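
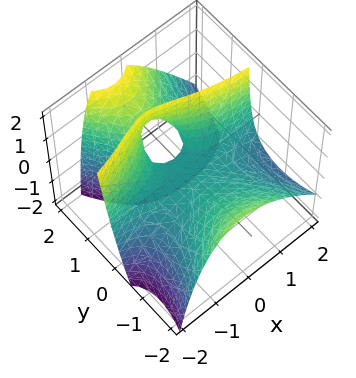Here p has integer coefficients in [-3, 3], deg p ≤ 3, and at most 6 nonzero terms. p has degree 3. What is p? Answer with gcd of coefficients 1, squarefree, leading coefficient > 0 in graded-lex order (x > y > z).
2*x^2*y + x*y*z - y^3 + 3*y*z - 2*z

deg p = 3.
Reading off the gridlines: one y-axis crossing is at y = 0; the visible x-axis segment lies entirely on the surface; it crosses the z-axis at the gridline z = 0.
Assembling these constraints gives the stated polynomial.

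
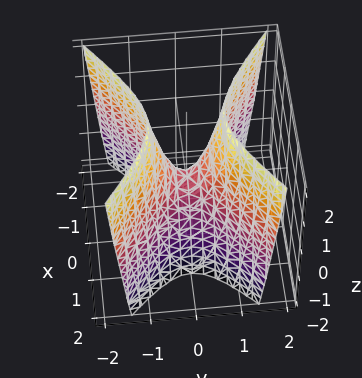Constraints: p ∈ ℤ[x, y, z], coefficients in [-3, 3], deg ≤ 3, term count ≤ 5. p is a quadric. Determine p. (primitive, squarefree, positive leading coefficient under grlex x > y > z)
2*x^2 - 3*y^2 + z

Degree: a saddle surface; a quadric, so deg p = 2.
Symmetries: it's symmetric under x → −x, forcing even powers of x; the y ↦ −y reflection is a symmetry, so y appears only in even powers.
Reading off the gridlines: one x-axis crossing is at x = 0; it meets the z-axis at z = 0 (among the integer gridlines); it meets the y-axis at y = 0 (among the integer gridlines).
Solving for integer coefficients yields p as stated.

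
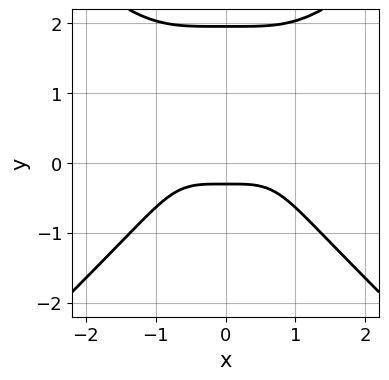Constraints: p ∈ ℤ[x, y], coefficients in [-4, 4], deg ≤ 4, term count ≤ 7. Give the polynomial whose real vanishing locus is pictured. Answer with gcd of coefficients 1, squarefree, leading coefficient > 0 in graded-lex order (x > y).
2*x^4 - 2*y^4 + 3*y^3 + 3*y + 1

First, degree: the shape is more complex than any degree-3 curve, so deg p = 4.
Then, symmetries: the x ↦ −x reflection is a symmetry, so x appears only in even powers.
Then, checking where it meets the axes: it misses every integer gridline on the x-axis.
Finally, putting this together gives p.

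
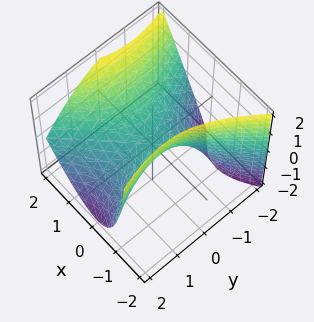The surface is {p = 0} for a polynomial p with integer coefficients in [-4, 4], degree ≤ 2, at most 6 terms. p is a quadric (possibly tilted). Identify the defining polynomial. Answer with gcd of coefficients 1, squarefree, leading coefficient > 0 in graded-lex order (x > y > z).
2*x^2 - x*y - x*z - y^2 - 2*z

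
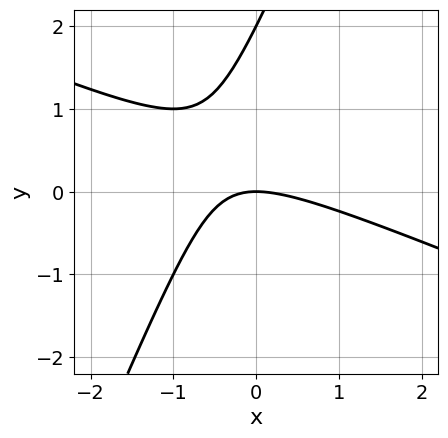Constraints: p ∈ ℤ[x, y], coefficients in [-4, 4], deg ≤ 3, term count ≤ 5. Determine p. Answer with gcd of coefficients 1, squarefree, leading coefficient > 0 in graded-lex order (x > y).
x^2 + 2*x*y - y^2 + 2*y

(a) deg p = 2.
(b) Checking where it meets the axes: one x-axis crossing is at x = 0; among the integer gridlines, it crosses the y-axis at y ∈ {0, 2}.
(c) Assembling these constraints gives the stated polynomial.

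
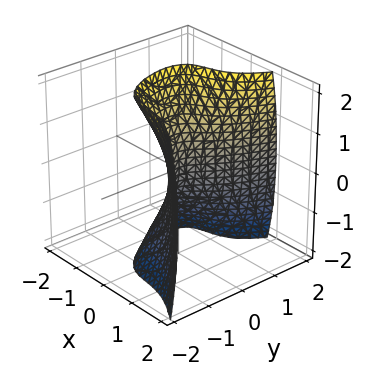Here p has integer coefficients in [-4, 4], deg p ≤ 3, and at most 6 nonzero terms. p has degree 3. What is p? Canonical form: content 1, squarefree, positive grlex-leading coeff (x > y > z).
deg p = 3.
Reading off the gridlines: one z-axis crossing is at z = 0; it meets the x-axis at x = 0 (among the integer gridlines); it meets the y-axis at y = 0 (among the integer gridlines).
Putting this together gives p.

3*x^3 + 3*x^2*y - 3*y^2 + z^2 + 3*x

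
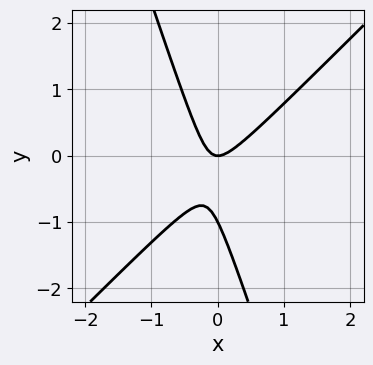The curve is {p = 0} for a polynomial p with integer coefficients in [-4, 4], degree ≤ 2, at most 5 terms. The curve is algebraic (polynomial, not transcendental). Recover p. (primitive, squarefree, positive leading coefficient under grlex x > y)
3*x^2 - 2*x*y - y^2 - y

Degree: no degree-1 curve has this shape, so deg p = 2.
Observable constraints: it meets the x-axis at x = 0 (among the integer gridlines); the y-axis gridline crossings are at y ∈ {-1, 0}.
These observations pin down the coefficients.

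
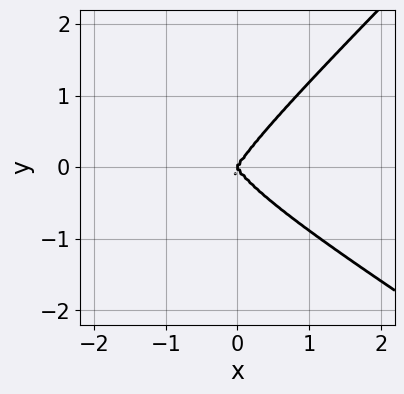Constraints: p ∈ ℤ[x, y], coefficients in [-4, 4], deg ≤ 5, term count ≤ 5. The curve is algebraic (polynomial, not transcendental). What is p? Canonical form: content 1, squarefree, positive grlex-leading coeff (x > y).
x^4 + 2*x*y^3 - 3*y^4 + 3*x^3 - x*y^2

Degree: the shape is more complex than any degree-3 curve, so deg p = 4.
Against the integer gridlines: it meets the y-axis at y = 0 (among the integer gridlines); it crosses the x-axis at the gridline x = 0.
Assembling these constraints gives the stated polynomial.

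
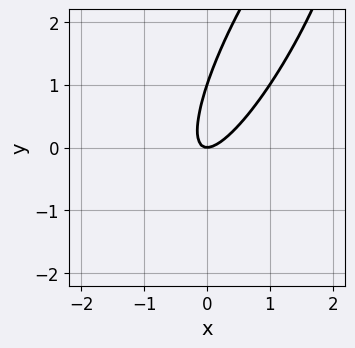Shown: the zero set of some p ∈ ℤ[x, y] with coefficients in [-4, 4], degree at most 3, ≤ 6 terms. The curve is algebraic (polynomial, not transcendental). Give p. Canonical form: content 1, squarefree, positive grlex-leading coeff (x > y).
(a) Degree: the shape is more complex than any degree-1 curve, so deg p = 2.
(b) Observable constraints: among the integer gridlines, it crosses the y-axis at y ∈ {0, 1}; one x-axis crossing is at x = 0.
(c) Putting this together gives p.

3*x^2 - 3*x*y + y^2 - y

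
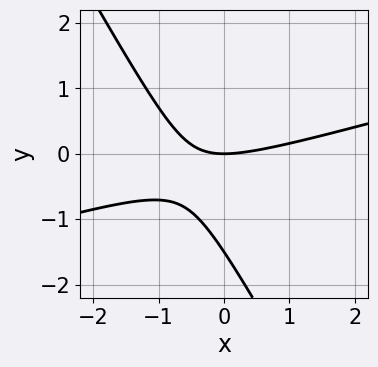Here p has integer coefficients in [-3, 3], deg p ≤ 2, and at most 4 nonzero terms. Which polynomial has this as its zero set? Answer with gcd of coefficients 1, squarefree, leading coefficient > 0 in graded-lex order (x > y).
x^2 - 3*x*y - 2*y^2 - 3*y

The degree is 2 — a generic line meets the curve in up to 2 points.
From the axis intercepts and sections: one x-axis crossing is at x = 0; it crosses the y-axis at the gridline y = 0.
Solving for integer coefficients yields p as stated.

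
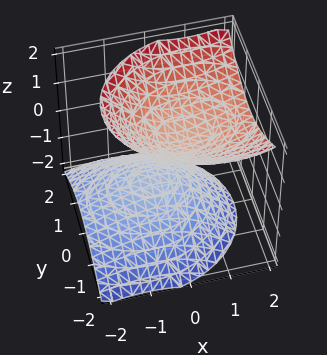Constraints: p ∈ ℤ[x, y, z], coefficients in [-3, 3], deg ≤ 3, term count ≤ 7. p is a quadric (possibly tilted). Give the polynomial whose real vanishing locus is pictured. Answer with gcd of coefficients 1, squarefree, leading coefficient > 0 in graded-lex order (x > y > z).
2*x^2 - 2*x*z + 3*y^2 - 3*z^2 + 1

(a) The picture has 2 separate pieces.
(b) The degree is 2 — the shape is more complex than any degree-1 surface.
(c) Reading off the gridlines: it misses every integer gridline on the y-axis; it misses every integer gridline on the x-axis.
(d) Together with the visible shape, these determine p as stated.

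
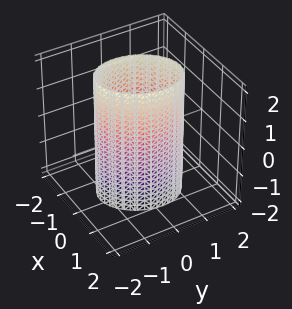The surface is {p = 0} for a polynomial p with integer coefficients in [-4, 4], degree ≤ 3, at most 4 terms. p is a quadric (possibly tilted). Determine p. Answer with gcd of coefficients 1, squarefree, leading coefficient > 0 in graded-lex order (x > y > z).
(a) Degree: a generic line meets the surface in up to 2 points, so deg p = 2.
(b) Against the integer gridlines: the x-axis gridline crossings are at x ∈ {-1, 1}; the surface avoids every integer z-axis point in the box.
(c) Putting this together gives p.

3*x^2 - x*y + 2*y^2 - 3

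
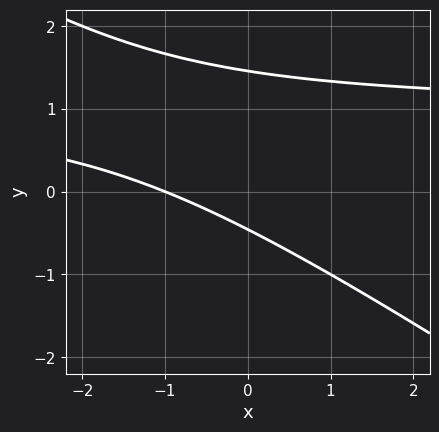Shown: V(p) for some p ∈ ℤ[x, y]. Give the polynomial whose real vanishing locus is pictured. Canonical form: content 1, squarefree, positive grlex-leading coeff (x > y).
2*x*y + 3*y^2 - 2*x - 3*y - 2

(a) Degree: the shape is more complex than any degree-1 curve, so deg p = 2.
(b) Against the integer gridlines: one x-axis crossing is at x = -1.
(c) Fitting integer coefficients to these (and the overall shape) gives p.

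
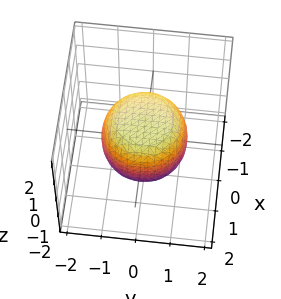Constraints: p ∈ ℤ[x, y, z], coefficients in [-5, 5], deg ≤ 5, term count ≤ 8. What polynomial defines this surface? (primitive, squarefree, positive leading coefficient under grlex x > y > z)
First, deg p = 4. No degree-3 surface has this shape.
Then, by symmetry, the surface is invariant under rotation about z: p = q(x² + y², z).
Then, from the axis intercepts and sections: a circular section at z = -1 has radius between 0 and 1; the z-axis gridline crossings are at z ∈ {-1, 1}.
Finally, matching integer coefficients to the picture gives p.

2*x^4 + 4*x^2*y^2 + 2*y^4 - x^2 - y^2 + 3*z^2 - 3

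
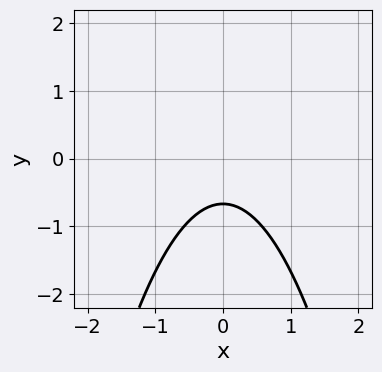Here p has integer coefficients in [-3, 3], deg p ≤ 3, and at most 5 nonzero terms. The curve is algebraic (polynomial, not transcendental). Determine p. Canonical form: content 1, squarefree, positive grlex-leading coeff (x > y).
3*x^2 + 3*y + 2

First, degree: no degree-1 curve has this shape, so deg p = 2.
Next, symmetries: it's symmetric under x → −x, forcing even powers of x.
Next, reading off the gridlines: no x-intercept at any integer in the box.
Finally, assembling these constraints gives the stated polynomial.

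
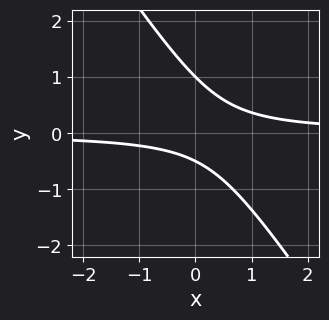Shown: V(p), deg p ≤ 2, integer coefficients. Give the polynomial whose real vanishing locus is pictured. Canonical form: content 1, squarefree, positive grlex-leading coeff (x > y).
1. Degree: the shape is more complex than any degree-1 curve, so deg p = 2.
2. From the axis intercepts and sections: the curve avoids every integer x-axis point in the box; it crosses the y-axis at the gridline y = 1.
3. These observations pin down the coefficients.

3*x*y + 2*y^2 - y - 1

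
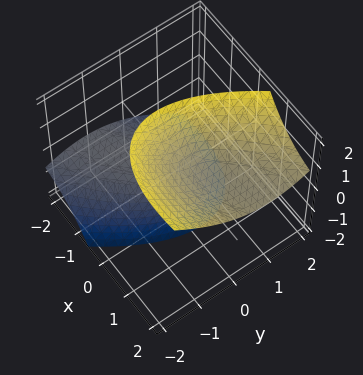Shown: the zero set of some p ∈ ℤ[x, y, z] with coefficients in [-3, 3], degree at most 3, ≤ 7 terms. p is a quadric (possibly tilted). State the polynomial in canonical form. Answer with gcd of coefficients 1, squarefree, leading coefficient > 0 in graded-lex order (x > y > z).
x^2 - 2*x*y - 3*x*z + 2*y^2 - z^2 + 1

I count 2 distinct pieces. Treating them together as one polynomial.
The degree is 2 — the shape is more complex than any degree-1 surface.
From the visible intercepts: it misses every integer gridline on the x-axis; it misses every integer gridline on the y-axis; the z-axis gridline crossings are at z ∈ {-1, 1}.
Fitting integer coefficients to these (and the overall shape) gives p.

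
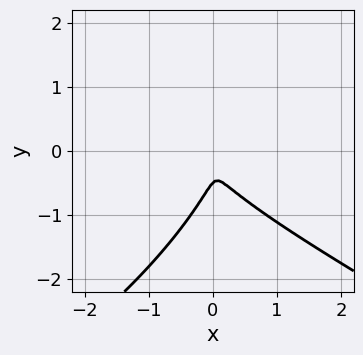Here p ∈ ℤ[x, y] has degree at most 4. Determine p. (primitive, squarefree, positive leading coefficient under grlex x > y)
x^3 - 2*x*y^2 + 2*y^3 + 3*x^2 + y^2

(a) deg p = 3. No degree-2 curve has this shape.
(b) The integer polynomial consistent with all of this is the stated p.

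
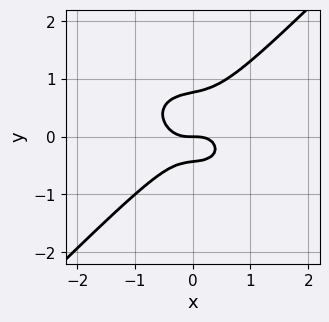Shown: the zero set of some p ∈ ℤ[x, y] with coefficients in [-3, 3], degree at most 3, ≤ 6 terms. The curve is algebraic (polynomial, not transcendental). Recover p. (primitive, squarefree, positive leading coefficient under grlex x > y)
deg p = 3. A generic line meets the curve in up to 3 points.
Observable constraints: one y-axis crossing is at y = 0; one x-axis crossing is at x = 0.
The integer polynomial consistent with all of this is the stated p.

2*x^3 + x*y^2 - 3*y^3 + y^2 + y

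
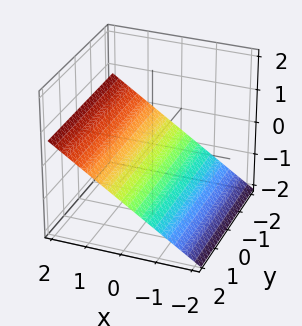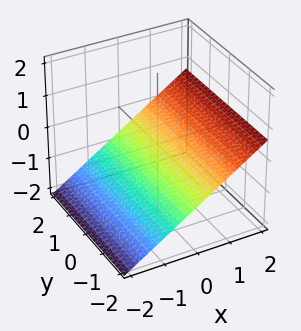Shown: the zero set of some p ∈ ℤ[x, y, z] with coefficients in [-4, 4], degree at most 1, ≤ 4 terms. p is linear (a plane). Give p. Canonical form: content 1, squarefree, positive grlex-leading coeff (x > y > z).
1. Degree: the surface is flat (a plane), so deg p = 1.
2. Checking where it meets the axes: it meets the x-axis at x = 1 (among the integer gridlines); it misses every integer gridline on the y-axis.
3. Matching integer coefficients to the picture gives p.

2*x - 3*z - 2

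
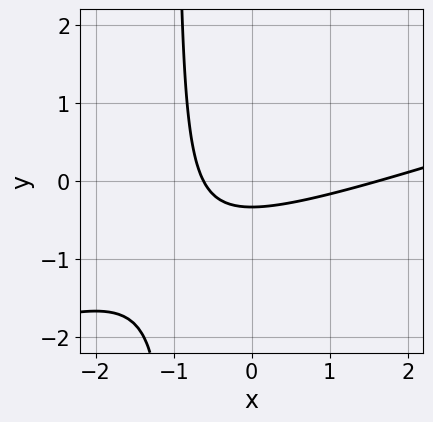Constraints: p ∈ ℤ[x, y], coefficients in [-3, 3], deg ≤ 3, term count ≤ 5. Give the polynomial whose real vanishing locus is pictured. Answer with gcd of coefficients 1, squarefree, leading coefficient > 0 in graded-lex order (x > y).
x^2 - 3*x*y - x - 3*y - 1

(a) The degree is 2 — the shape is more complex than any degree-1 curve.
(b) Putting this together gives p.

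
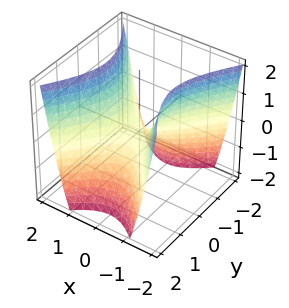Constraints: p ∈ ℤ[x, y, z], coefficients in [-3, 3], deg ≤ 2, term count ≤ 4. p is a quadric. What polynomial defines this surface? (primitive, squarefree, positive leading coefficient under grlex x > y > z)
1. The degree is 2 — a hyperbolic paraboloid; a quadric.
2. Symmetries: the y ↦ −y reflection is a symmetry, so y appears only in even powers; the x ↦ −x reflection is a symmetry, so x appears only in even powers.
3. From the visible intercepts: it crosses the x-axis at the gridline x = 0; it crosses the z-axis at the gridline z = 0; one y-axis crossing is at y = 0.
4. Fitting integer coefficients to these (and the overall shape) gives p.

3*x^2 - 2*y^2 - 2*z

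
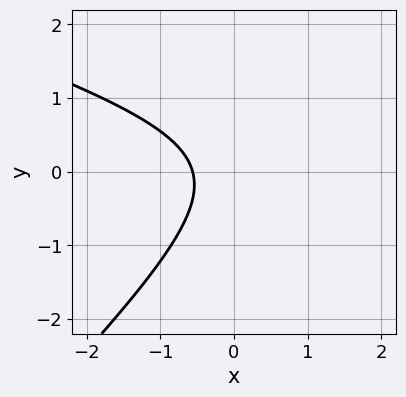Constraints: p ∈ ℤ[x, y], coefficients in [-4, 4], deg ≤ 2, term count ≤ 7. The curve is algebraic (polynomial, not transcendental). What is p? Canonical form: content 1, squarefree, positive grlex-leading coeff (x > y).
First, deg p = 2.
Next, from the visible intercepts: it misses every integer gridline on the y-axis.
Finally, assembling these constraints gives the stated polynomial.

x^2 + 2*x*y - 3*y^2 - 3*x - 2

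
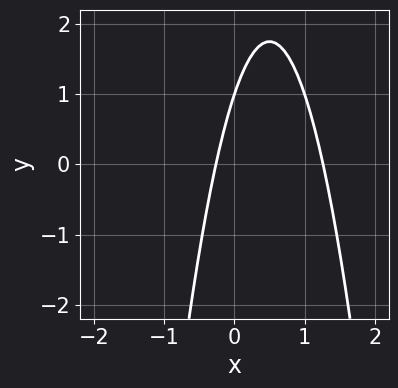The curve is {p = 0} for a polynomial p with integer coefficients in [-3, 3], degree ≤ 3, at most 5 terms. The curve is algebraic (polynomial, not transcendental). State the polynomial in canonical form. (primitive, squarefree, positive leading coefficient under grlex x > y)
3*x^2 - 3*x + y - 1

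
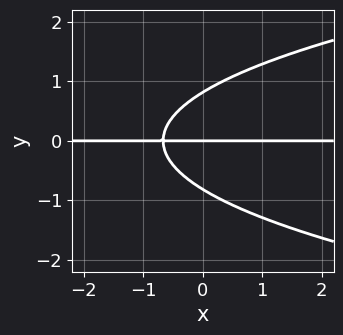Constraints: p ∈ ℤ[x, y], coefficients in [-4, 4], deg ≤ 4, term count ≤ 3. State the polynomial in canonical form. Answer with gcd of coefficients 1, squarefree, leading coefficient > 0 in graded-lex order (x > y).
3*y^3 - 3*x*y - 2*y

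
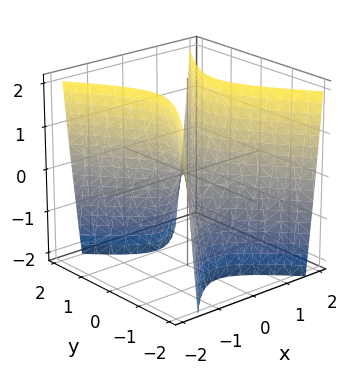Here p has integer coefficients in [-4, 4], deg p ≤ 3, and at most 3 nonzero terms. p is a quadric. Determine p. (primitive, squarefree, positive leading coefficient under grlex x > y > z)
3*x^2 - 2*y^2 - z

(a) Degree: a hyperbolic paraboloid; a quadric, so deg p = 2.
(b) Symmetries: it's symmetric under x → −x, forcing even powers of x; the y ↦ −y reflection is a symmetry, so y appears only in even powers.
(c) Reading off the gridlines: one y-axis crossing is at y = 0; one x-axis crossing is at x = 0.
(d) Together with the visible shape, these determine p as stated.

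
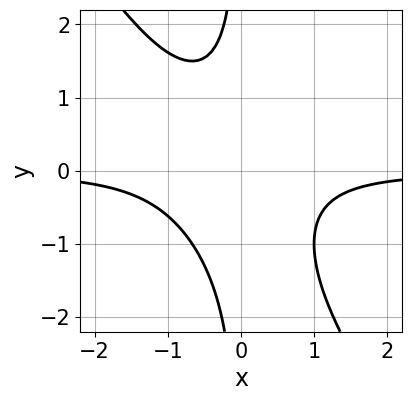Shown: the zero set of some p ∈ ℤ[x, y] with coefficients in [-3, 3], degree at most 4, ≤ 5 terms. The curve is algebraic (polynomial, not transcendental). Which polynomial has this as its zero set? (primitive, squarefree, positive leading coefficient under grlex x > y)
3*x^2*y + 2*x*y^2 + x*y + 2

(a) deg p = 3. The shape is more complex than any degree-2 curve.
(b) Checking where it meets the axes: it misses every integer gridline on the x-axis; no y-intercept at any integer in the box.
(c) Putting this together gives p.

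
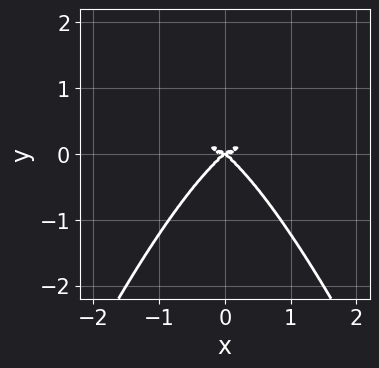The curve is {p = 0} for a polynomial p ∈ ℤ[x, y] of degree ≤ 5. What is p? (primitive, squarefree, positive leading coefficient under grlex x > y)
The degree is 4 — no degree-3 curve has this shape.
Symmetries: mirror symmetry x ↦ −x ⇒ only even powers of x.
Checking where it meets the axes: it meets the y-axis at y = 0 (among the integer gridlines); it crosses the x-axis at the gridline x = 0.
These observations pin down the coefficients.

3*x^4 - 2*x^2*y + 3*y^3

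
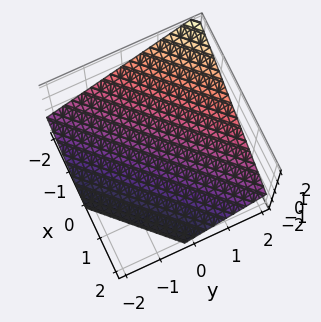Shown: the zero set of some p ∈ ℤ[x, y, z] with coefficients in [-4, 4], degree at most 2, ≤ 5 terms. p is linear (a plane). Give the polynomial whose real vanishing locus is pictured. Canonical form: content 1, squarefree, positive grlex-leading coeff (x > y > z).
2*x - 2*y + 3*z + 2

Degree: the surface is flat (a plane), so deg p = 1.
From the axis intercepts and sections: one y-axis crossing is at y = 1; it meets the x-axis at x = -1 (among the integer gridlines).
Putting this together gives p.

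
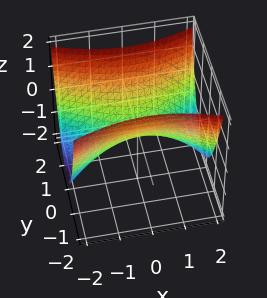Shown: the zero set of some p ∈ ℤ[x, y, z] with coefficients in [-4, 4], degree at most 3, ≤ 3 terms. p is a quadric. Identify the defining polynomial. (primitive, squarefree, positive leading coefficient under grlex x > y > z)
x^2 - 3*y^2 + 3*z

First, deg p = 2. A saddle surface; a quadric.
Next, symmetries: the y ↦ −y reflection is a symmetry, so y appears only in even powers; it's symmetric under x → −x, forcing even powers of x.
Next, reading off the gridlines: it crosses the z-axis at the gridline z = 0; it meets the y-axis at y = 0 (among the integer gridlines); it meets the x-axis at x = 0 (among the integer gridlines).
Finally, matching integer coefficients to the picture gives p.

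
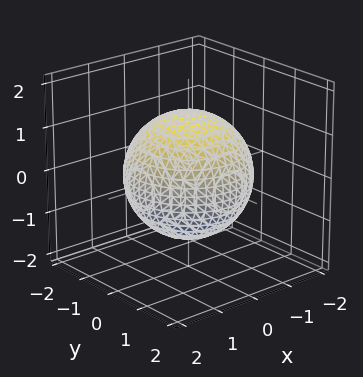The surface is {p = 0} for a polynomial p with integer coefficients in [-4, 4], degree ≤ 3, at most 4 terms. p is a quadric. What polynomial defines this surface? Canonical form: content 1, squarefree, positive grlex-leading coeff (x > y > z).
1. The degree is 2 — bounded and convex; a quadric.
2. Symmetries: the z ↦ −z reflection is a symmetry, so z appears only in even powers; the z-axis is an axis of rotation, so x and y enter only as x² + y².
3. Against the integer gridlines: a circular section at z = -1 has radius exactly 1.
4. Solving for integer coefficients yields p as stated.

x^2 + y^2 + z^2 - 2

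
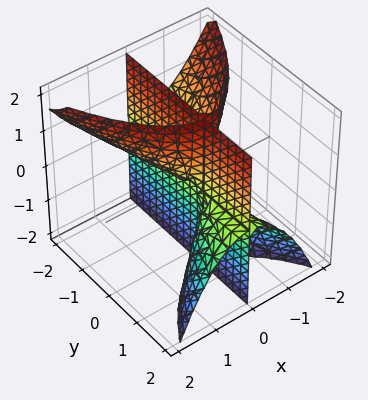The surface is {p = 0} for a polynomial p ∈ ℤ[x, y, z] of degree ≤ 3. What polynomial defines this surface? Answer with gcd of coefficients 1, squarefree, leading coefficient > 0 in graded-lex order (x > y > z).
2*x^3 + 2*x*y*z - x*z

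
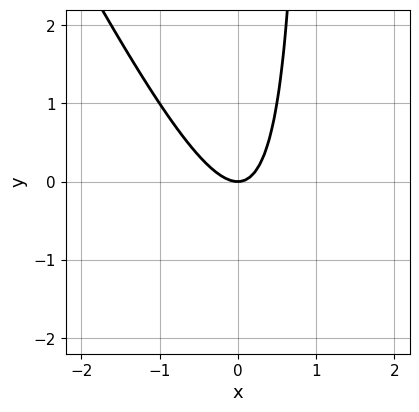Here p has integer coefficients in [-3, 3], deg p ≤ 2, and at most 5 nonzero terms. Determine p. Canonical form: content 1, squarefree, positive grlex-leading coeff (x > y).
1. Degree: the shape is more complex than any degree-1 curve, so deg p = 2.
2. From the visible intercepts: it crosses the y-axis at the gridline y = 0; it meets the x-axis at x = 0 (among the integer gridlines).
3. The integer polynomial consistent with all of this is the stated p.

2*x^2 + x*y - y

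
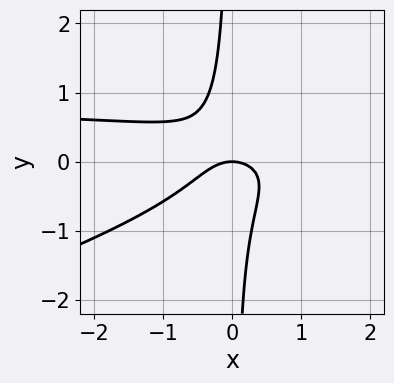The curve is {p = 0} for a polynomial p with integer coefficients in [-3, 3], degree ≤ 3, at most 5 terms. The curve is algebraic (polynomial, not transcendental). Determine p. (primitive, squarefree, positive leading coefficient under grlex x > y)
x^2*y - 3*x*y^2 - x^2 - y

First, deg p = 3. No degree-2 curve has this shape.
Next, from the axis intercepts and sections: it crosses the x-axis at the gridline x = 0; one y-axis crossing is at y = 0.
Finally, fitting integer coefficients to these (and the overall shape) gives p.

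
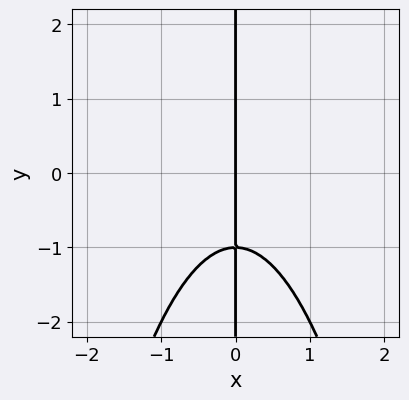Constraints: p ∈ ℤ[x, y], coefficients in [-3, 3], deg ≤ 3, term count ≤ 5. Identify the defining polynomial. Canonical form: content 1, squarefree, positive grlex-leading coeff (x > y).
x^3 + x*y + x

(a) The degree is 3 — a generic line meets the curve in up to 3 points.
(b) From the visible intercepts: it crosses the x-axis at the gridline x = 0; every point of the y-axis in the box is on the curve.
(c) Putting this together gives p.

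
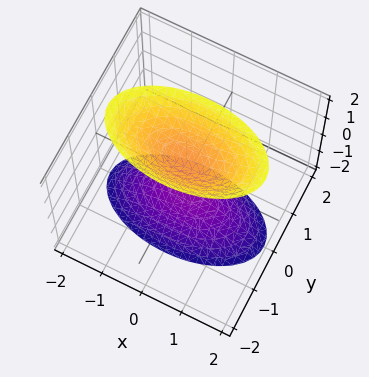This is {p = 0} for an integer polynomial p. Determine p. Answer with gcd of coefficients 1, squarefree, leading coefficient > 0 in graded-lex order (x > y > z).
1. There are 2 components.
2. Degree: two separate bowl-shaped sheets opening away from each other; a quadric, so deg p = 2.
3. Symmetries: it's symmetric under x → −x, forcing even powers of x; it's symmetric under z → −z, forcing even powers of z; it's symmetric under y → −y, forcing even powers of y.
4. Against the integer gridlines: no y-intercept at any integer in the box; among the integer gridlines, it crosses the z-axis at z ∈ {-1, 1}; no x-intercept at any integer in the box.
5. Assembling these constraints gives the stated polynomial.

x^2 + 3*y^2 - z^2 + 1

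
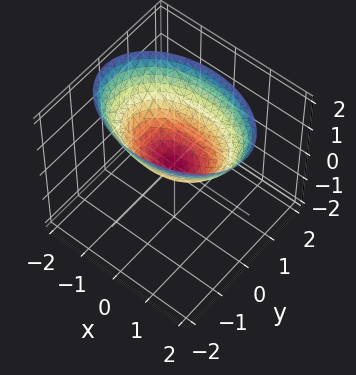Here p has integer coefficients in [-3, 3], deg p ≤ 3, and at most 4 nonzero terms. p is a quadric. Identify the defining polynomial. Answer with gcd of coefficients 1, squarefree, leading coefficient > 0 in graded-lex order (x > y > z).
x^2 + 2*y^2 - 2*z

1. Degree: a paraboloid; a quadric, so deg p = 2.
2. Symmetries: mirror symmetry y ↦ −y ⇒ only even powers of y; the x ↦ −x reflection is a symmetry, so x appears only in even powers.
3. From the visible intercepts: it meets the y-axis at y = 0 (among the integer gridlines); it crosses the x-axis at the gridline x = 0; it crosses the z-axis at the gridline z = 0.
4. Matching integer coefficients to the picture gives p.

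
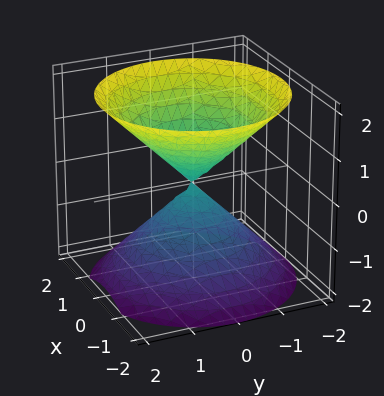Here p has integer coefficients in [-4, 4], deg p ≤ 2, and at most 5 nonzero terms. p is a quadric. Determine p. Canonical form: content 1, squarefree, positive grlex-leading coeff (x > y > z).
x^2 + y^2 - z^2

1. I count 2 distinct pieces. Treating them together as one polynomial.
2. Degree: two nappes meeting at a single point; a quadric, so deg p = 2.
3. By symmetry, every cross-section ⟂ z is a circle, so x, y appear only via x² + y²; it's symmetric under z → −z, forcing even powers of z.
4. From the axis intercepts and sections: one z-axis crossing is at z = 0; it crosses the y-axis at the gridline y = 0.
5. Solving for integer coefficients yields p as stated.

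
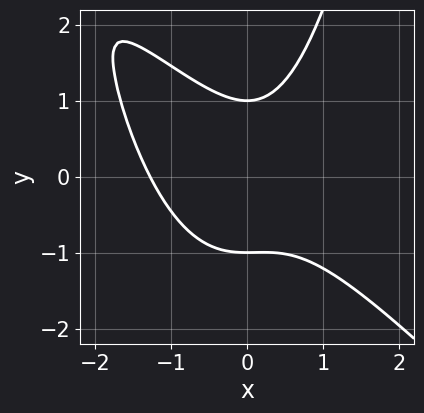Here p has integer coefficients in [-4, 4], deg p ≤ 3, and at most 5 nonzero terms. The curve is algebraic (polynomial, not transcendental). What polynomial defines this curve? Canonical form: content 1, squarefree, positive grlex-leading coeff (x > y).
3*x^3 + 3*x^2*y + 2*x^2 - 3*y^2 + 3

1. Degree: no degree-2 curve has this shape, so deg p = 3.
2. Checking where it meets the axes: among the integer gridlines, it crosses the y-axis at y ∈ {-1, 1}.
3. Fitting integer coefficients to these (and the overall shape) gives p.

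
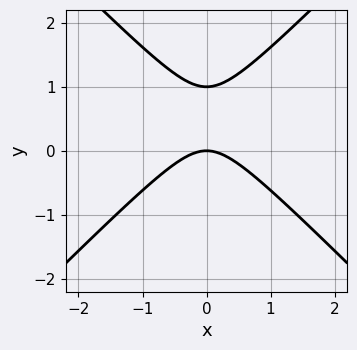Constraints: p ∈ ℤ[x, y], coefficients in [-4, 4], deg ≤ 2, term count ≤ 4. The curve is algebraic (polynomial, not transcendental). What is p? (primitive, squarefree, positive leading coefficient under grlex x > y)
1. deg p = 2. A generic line meets the curve in up to 2 points.
2. Symmetries: it's symmetric under x → −x, forcing even powers of x.
3. Against the integer gridlines: it crosses the x-axis at the gridline x = 0; the y-axis gridline crossings are at y ∈ {0, 1}.
4. Putting this together gives p.

x^2 - y^2 + y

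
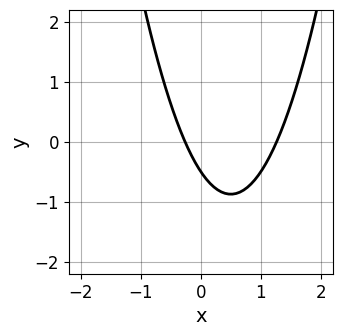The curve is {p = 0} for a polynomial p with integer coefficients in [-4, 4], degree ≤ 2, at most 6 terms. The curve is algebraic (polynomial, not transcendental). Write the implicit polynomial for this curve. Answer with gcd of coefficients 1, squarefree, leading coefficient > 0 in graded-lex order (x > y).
3*x^2 - 3*x - 2*y - 1

First, deg p = 2. A generic line meets the curve in up to 2 points.
Finally, the integer polynomial consistent with all of this is the stated p.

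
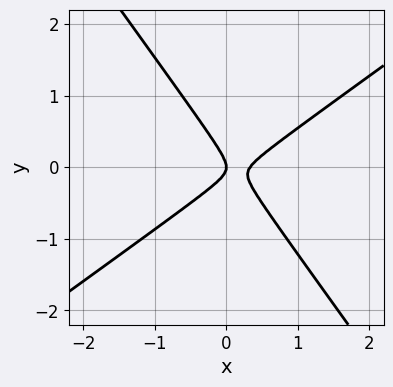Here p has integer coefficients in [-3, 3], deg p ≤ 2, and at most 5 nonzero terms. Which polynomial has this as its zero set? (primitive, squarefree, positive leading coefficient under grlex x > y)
1. The degree is 2 — a generic line meets the curve in up to 2 points.
2. From the axis intercepts and sections: one x-axis crossing is at x = 0; it meets the y-axis at y = 0 (among the integer gridlines).
3. The integer polynomial consistent with all of this is the stated p.

3*x^2 - 2*x*y - 3*y^2 - x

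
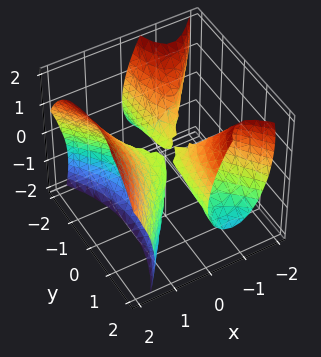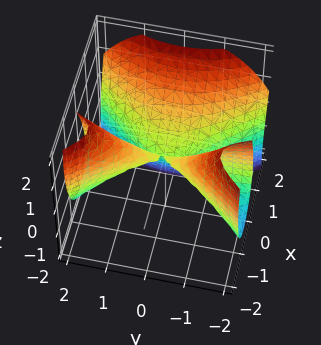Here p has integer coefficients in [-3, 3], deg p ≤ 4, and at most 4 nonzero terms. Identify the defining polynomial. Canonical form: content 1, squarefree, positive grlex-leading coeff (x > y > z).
1. The picture has 3 separate pieces. They look like related sheets of one shape, so recover p as a whole.
2. deg p = 3. The shape is more complex than any degree-2 surface.
3. Against the integer gridlines: the visible y-axis segment lies entirely on the surface; it crosses the z-axis at the gridline z = 0.
4. Assembling these constraints gives the stated polynomial.

3*x^3 - 2*x*y^2 - 3*x*z - 2*z^2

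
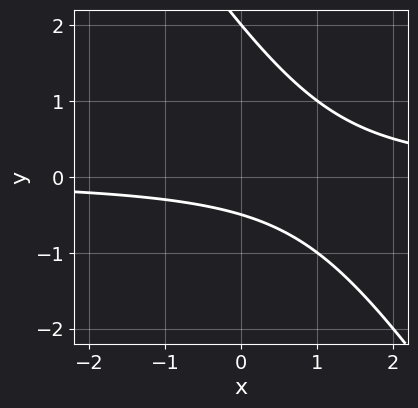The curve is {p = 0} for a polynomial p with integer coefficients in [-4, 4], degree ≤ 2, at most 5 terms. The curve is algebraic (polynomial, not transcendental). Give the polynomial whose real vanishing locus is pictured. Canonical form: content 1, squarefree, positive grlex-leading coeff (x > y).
3*x*y + 2*y^2 - 3*y - 2

First, deg p = 2.
Next, from the axis intercepts and sections: no x-intercept at any integer in the box; one y-axis crossing is at y = 2.
Finally, the integer polynomial consistent with all of this is the stated p.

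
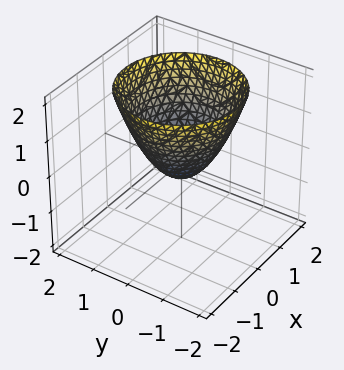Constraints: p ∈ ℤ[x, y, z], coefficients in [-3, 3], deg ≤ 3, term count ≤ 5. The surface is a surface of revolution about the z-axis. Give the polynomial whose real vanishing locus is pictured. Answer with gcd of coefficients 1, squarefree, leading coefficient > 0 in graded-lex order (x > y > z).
(a) deg p = 2. The shape is more complex than any degree-1 surface.
(b) Symmetries: rotational symmetry about the z-axis ⇒ p depends on x, y only through x² + y².
(c) Checking where it meets the axes: a circular section at z = 1 has radius between 1 and 2.
(d) Fitting integer coefficients to these (and the overall shape) gives p.

3*x^2 + 3*y^2 - 3*z - 1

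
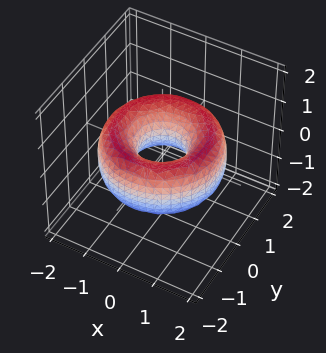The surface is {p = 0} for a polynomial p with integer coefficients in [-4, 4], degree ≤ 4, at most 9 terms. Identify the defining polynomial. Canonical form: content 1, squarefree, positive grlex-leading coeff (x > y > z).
x^4 + 2*x^2*y^2 + y^4 - 3*x^2 - 3*y^2 + 2*z^2 + 1

Degree: the shape is more complex than any degree-3 surface, so deg p = 4.
Symmetries: every cross-section ⟂ z is a circle, so x, y appear only via x² + y².
Reading off the gridlines: no z-intercept at any integer in the box; a circular section at z = 0 has radius between 0 and 1.
Assembling these constraints gives the stated polynomial.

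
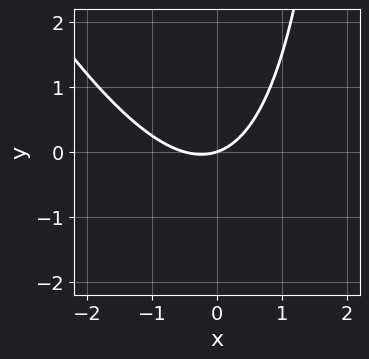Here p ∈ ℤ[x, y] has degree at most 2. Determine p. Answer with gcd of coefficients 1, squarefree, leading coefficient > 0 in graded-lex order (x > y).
First, deg p = 2. The shape is more complex than any degree-1 curve.
Next, observable constraints: it meets the y-axis at y = 0 (among the integer gridlines); it crosses the x-axis at the gridline x = 0.
Finally, the integer polynomial consistent with all of this is the stated p.

2*x^2 + x*y + x - 3*y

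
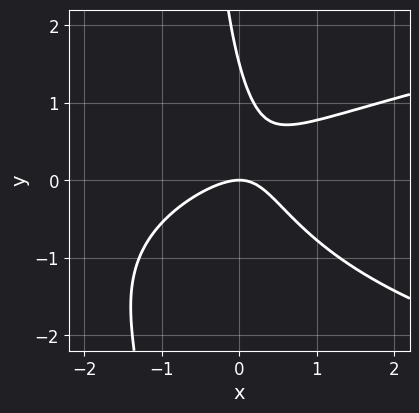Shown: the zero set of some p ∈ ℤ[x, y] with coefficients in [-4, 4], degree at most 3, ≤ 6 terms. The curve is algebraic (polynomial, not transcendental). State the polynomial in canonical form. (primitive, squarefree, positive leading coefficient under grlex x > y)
3*x*y^2 - 3*x^2 + 3*x*y + 2*y^2 - 3*y

1. deg p = 3. The shape is more complex than any degree-2 curve.
2. Against the integer gridlines: it meets the x-axis at x = 0 (among the integer gridlines); it crosses the y-axis at the gridline y = 0.
3. Solving for integer coefficients yields p as stated.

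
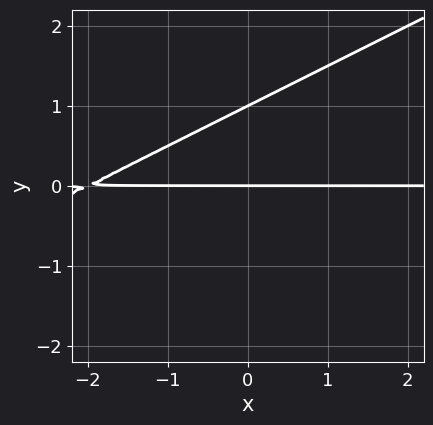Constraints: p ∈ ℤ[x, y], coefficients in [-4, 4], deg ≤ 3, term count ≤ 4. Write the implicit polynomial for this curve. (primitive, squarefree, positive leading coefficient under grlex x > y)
First, deg p = 2. The shape is more complex than any degree-1 curve.
Then, from the axis intercepts and sections: every point of the x-axis in the box is on the curve; the y-axis gridline crossings are at y ∈ {0, 1}.
Finally, matching integer coefficients to the picture gives p.

x*y - 2*y^2 + 2*y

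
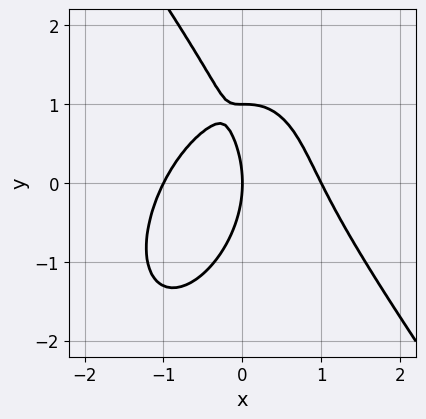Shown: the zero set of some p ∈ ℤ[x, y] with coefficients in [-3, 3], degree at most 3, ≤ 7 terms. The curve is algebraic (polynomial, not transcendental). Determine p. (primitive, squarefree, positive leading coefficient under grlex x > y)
3*x^3 + y^3 + 3*x*y - y^2 - 3*x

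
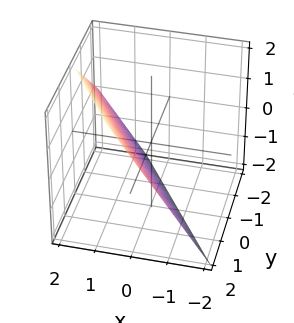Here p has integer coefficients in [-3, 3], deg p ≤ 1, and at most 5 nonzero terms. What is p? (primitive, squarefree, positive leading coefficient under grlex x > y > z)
3*x + 2*y - 2*z - 2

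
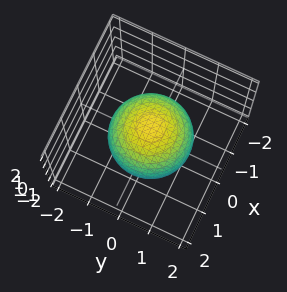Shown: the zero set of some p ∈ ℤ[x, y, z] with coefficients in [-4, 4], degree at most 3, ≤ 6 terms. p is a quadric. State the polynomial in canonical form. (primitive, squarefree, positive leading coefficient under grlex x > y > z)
2*x^2 + 2*y^2 + 2*z^2 - 3

(a) The degree is 2 — bounded and convex; a quadric.
(b) Symmetries: it's symmetric under z → −z, forcing even powers of z; every cross-section ⟂ z is a circle, so x, y appear only via x² + y².
(c) Reading off the gridlines: a circular section at z = 1 has radius between 0 and 1.
(d) Matching integer coefficients to the picture gives p.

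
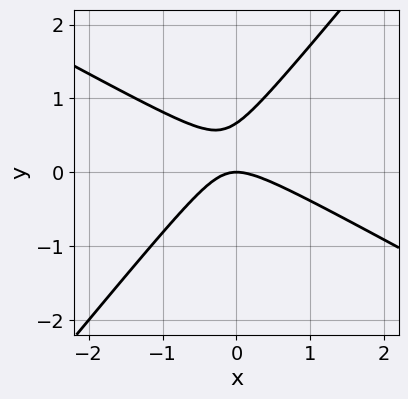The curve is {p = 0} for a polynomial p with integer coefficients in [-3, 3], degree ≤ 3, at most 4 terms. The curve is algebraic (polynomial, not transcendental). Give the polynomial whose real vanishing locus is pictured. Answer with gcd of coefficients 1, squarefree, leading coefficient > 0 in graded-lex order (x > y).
1. deg p = 2. A generic line meets the curve in up to 2 points.
2. Observable constraints: one y-axis crossing is at y = 0; one x-axis crossing is at x = 0.
3. Solving for integer coefficients yields p as stated.

2*x^2 + 2*x*y - 3*y^2 + 2*y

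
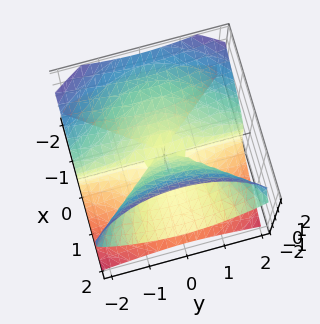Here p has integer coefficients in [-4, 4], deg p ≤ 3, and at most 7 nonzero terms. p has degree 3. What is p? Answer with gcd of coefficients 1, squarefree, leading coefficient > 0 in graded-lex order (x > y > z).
The picture has 2 separate pieces. They look like related sheets of one shape, so recover p as a whole.
Degree: the shape is more complex than any degree-2 surface, so deg p = 3.
Observable constraints: the visible x-axis segment lies entirely on the surface; the visible y-axis segment lies entirely on the surface.
The integer polynomial consistent with all of this is the stated p.

3*x^2*z - 2*x*y^2 + 2*x*z^2 - 3*z^3 + z^2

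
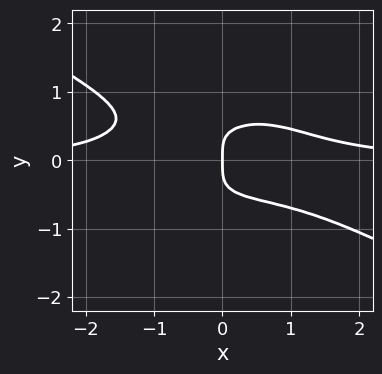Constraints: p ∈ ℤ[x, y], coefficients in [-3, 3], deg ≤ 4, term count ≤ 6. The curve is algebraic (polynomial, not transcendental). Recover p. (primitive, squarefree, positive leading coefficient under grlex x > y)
(a) Degree: no degree-3 curve has this shape, so deg p = 4.
(b) From the visible intercepts: it meets the y-axis at y = 0 (among the integer gridlines); one x-axis crossing is at x = 0.
(c) Putting this together gives p.

x^3*y + x^2*y^2 + 3*y^4 + x*y^2 - x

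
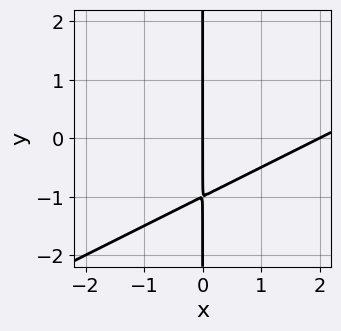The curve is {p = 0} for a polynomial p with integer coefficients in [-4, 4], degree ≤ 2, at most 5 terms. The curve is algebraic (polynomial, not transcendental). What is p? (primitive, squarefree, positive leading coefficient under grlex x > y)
x^2 - 2*x*y - 2*x

First, deg p = 2.
Next, checking where it meets the axes: the x-axis gridline crossings are at x ∈ {0, 2}; the visible y-axis segment lies entirely on the curve.
Finally, matching integer coefficients to the picture gives p.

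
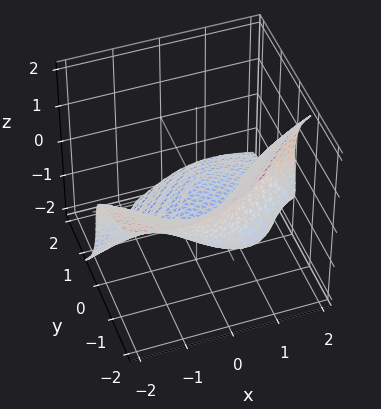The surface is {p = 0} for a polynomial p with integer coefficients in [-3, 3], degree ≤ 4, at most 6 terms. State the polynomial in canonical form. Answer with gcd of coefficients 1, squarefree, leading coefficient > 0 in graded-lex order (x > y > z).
First, deg p = 3. A generic line meets the surface in up to 3 points.
Next, observable constraints: no x-intercept at any integer in the box; it meets the z-axis at z = -1 (among the integer gridlines).
Finally, together with the visible shape, these determine p as stated.

2*x^2*y + 3*x*y*z + y^3 + 2*z^3 + 2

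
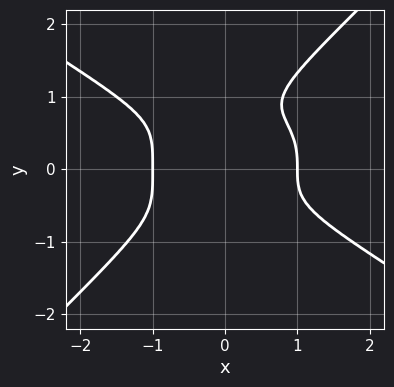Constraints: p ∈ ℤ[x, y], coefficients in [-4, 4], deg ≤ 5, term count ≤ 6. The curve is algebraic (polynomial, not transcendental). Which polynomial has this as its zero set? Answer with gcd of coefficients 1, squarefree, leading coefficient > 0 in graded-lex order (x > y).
(a) Degree: a generic line meets the curve in up to 4 points, so deg p = 4.
(b) Reading off the gridlines: among the integer gridlines, it crosses the x-axis at x ∈ {-1, 1}; the curve avoids every integer y-axis point in the box.
(c) Solving for integer coefficients yields p as stated.

x^4 + 2*x*y^3 - 3*y^4 + 2*y^3 - 1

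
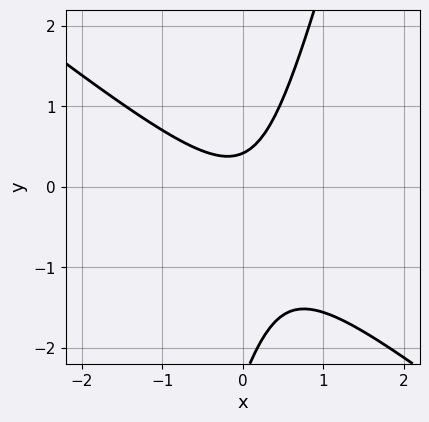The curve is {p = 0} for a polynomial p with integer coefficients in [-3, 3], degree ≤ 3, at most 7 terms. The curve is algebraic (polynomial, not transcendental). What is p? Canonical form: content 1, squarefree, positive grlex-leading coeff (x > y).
First, deg p = 2. A generic line meets the curve in up to 2 points.
Next, reading off the gridlines: it misses every integer gridline on the x-axis.
Finally, matching integer coefficients to the picture gives p.

3*x^2 + 3*x*y - y^2 - 2*y + 1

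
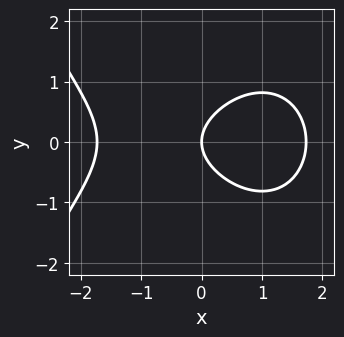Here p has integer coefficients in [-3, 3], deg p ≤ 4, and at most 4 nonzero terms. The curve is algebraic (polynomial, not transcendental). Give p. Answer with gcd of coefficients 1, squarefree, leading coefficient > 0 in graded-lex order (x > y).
x^3 + 3*y^2 - 3*x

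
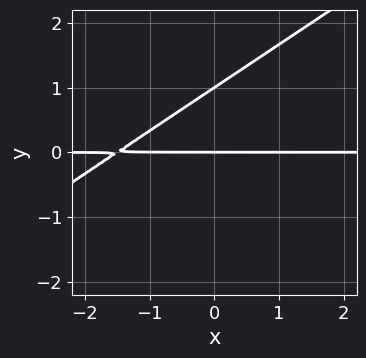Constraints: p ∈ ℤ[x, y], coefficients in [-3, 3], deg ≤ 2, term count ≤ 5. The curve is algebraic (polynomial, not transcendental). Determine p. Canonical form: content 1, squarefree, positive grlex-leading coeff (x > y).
First, degree: the shape is more complex than any degree-1 curve, so deg p = 2.
Next, reading off the gridlines: the y-axis gridline crossings are at y ∈ {0, 1}; the visible x-axis segment lies entirely on the curve.
Finally, assembling these constraints gives the stated polynomial.

2*x*y - 3*y^2 + 3*y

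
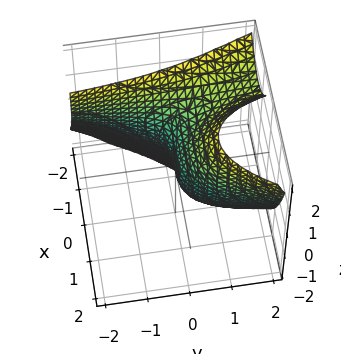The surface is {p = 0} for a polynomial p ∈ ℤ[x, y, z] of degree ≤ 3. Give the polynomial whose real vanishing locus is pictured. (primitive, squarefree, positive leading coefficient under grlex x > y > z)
2*x^3 - 2*x*y*z + z^2 - 3*y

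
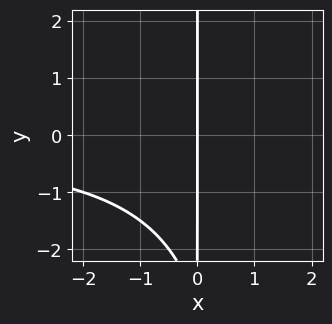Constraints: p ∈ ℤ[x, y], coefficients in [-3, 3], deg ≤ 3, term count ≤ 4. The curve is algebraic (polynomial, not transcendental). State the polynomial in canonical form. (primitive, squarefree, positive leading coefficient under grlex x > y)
x^2*y - x*y - 3*x

The degree is 3 — a generic line meets the curve in up to 3 points.
Checking where it meets the axes: it meets the x-axis at x = 0 (among the integer gridlines); every point of the y-axis in the box is on the curve.
Matching integer coefficients to the picture gives p.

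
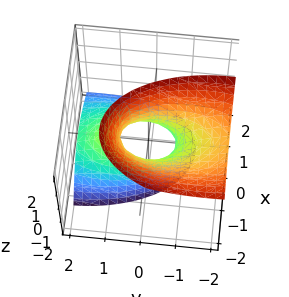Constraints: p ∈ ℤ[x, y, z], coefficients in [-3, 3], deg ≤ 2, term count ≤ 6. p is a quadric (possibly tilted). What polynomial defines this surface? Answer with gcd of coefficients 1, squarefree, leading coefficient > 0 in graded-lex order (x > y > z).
1. deg p = 2. No degree-1 surface has this shape.
2. From the visible intercepts: among the integer gridlines, it crosses the y-axis at y ∈ {-1, 1}; it misses every integer gridline on the z-axis.
3. Assembling these constraints gives the stated polynomial.

3*x^2 + 2*x*z + y^2 + 2*y*z - z^2 - 1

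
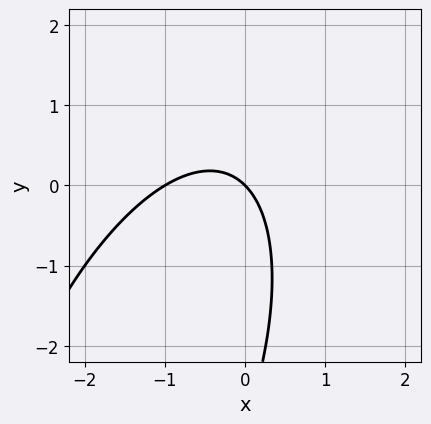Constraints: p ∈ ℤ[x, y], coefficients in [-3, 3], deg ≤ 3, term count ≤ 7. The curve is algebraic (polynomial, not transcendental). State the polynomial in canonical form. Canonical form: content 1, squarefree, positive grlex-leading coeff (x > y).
1. The degree is 2 — the shape is more complex than any degree-1 curve.
2. Checking where it meets the axes: the x-axis gridline crossings are at x ∈ {-1, 0}; it crosses the y-axis at the gridline y = 0.
3. Assembling these constraints gives the stated polynomial.

3*x^2 - 2*x*y + y^2 + 3*x + 3*y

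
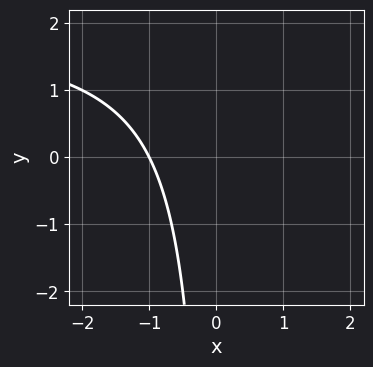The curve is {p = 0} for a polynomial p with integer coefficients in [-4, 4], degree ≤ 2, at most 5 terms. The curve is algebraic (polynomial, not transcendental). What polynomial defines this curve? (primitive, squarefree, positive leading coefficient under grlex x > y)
x*y - 2*x - 2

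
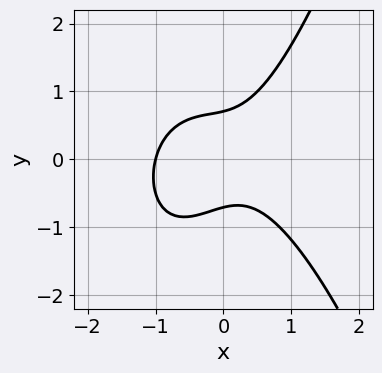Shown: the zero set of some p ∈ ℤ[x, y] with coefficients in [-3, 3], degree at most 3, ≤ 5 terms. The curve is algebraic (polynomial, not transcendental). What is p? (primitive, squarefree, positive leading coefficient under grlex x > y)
2*x^3 + x^2 + x*y - 2*y^2 + 1

(a) Degree: no degree-2 curve has this shape, so deg p = 3.
(b) From the visible intercepts: it crosses the x-axis at the gridline x = -1.
(c) The integer polynomial consistent with all of this is the stated p.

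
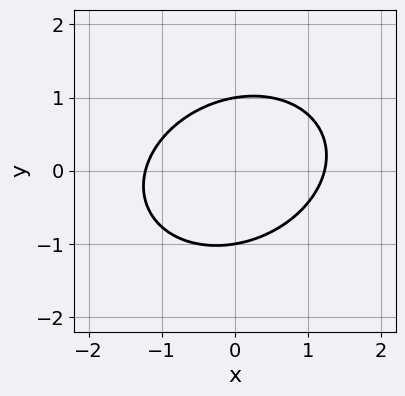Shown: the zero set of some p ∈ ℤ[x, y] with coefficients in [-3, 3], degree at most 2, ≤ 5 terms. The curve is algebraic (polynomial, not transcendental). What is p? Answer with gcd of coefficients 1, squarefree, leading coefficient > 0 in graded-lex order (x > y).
First, degree: the shape is more complex than any degree-1 curve, so deg p = 2.
Next, observable constraints: among the integer gridlines, it crosses the y-axis at y ∈ {-1, 1}.
Finally, together with the visible shape, these determine p as stated.

2*x^2 - x*y + 3*y^2 - 3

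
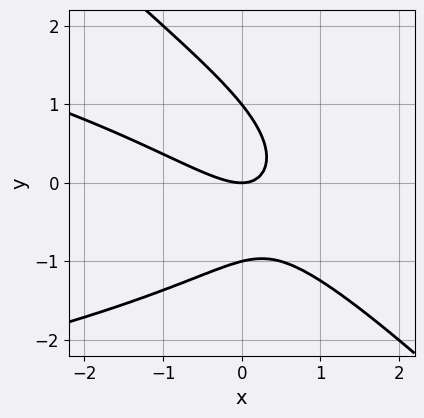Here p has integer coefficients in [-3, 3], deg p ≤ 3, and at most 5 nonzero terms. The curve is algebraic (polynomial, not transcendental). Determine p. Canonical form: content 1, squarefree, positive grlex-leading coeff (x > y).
2*x*y^2 + 2*y^3 + 2*x^2 + 3*x*y - 2*y

1. The degree is 3 — the shape is more complex than any degree-2 curve.
2. Reading off the gridlines: the y-axis gridline crossings are at y ∈ {-1, 0, 1}; it crosses the x-axis at the gridline x = 0.
3. Putting this together gives p.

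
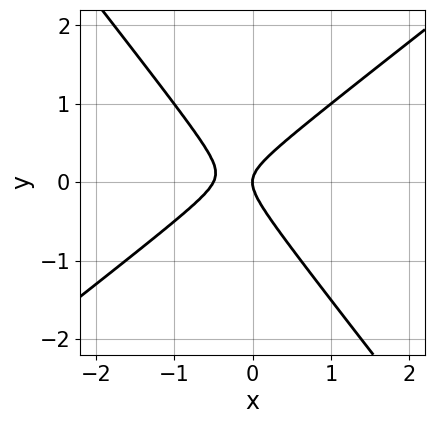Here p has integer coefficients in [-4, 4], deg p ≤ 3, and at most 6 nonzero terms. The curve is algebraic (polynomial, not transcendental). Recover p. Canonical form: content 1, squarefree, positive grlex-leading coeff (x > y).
2*x^2 - x*y - 2*y^2 + x

1. The degree is 2 — no degree-1 curve has this shape.
2. From the axis intercepts and sections: one x-axis crossing is at x = 0; one y-axis crossing is at y = 0.
3. Together with the visible shape, these determine p as stated.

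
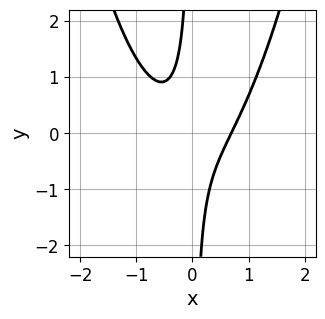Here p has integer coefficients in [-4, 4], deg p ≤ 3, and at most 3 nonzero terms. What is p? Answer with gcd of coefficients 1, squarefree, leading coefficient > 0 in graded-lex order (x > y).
3*x^3 - 3*x*y - 1

1. The degree is 3 — the shape is more complex than any degree-2 curve.
2. From the axis intercepts and sections: it misses every integer gridline on the y-axis.
3. Together with the visible shape, these determine p as stated.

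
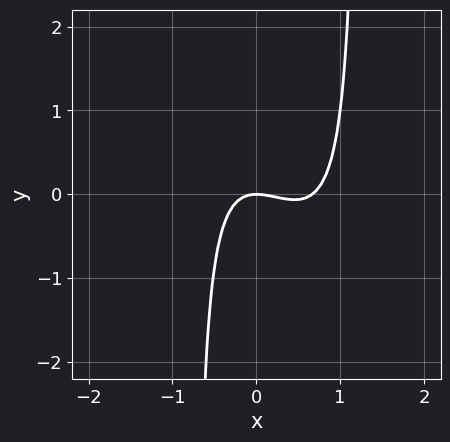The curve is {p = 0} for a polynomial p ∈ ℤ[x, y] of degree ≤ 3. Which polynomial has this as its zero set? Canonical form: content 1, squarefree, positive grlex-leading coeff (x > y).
3*x^3 + 2*x^2*y - 2*x^2 - x*y - 2*y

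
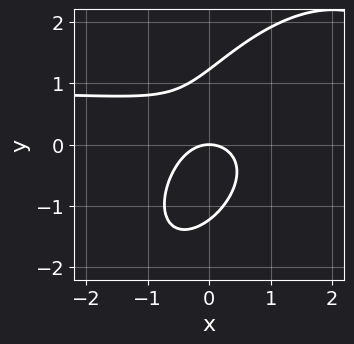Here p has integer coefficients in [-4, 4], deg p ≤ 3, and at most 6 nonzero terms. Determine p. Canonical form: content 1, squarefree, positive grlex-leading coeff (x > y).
First, deg p = 3. The shape is more complex than any degree-2 curve.
Then, against the integer gridlines: it meets the y-axis at y = 0 (among the integer gridlines); it crosses the x-axis at the gridline x = 0.
Finally, solving for integer coefficients yields p as stated.

3*x^2*y - 3*x*y^2 + 2*y^3 - 3*x^2 - 3*y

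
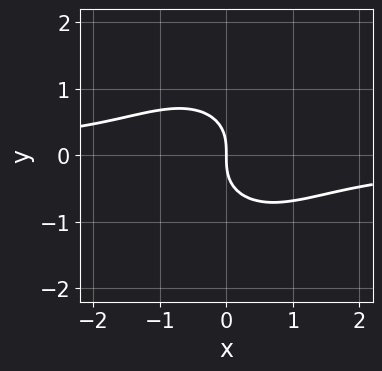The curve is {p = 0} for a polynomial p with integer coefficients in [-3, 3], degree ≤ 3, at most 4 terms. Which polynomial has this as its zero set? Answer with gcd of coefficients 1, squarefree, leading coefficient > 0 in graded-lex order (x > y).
x^2*y + y^3 + x

1. The degree is 3 — no degree-2 curve has this shape.
2. From the axis intercepts and sections: it crosses the y-axis at the gridline y = 0; it crosses the x-axis at the gridline x = 0.
3. The integer polynomial consistent with all of this is the stated p.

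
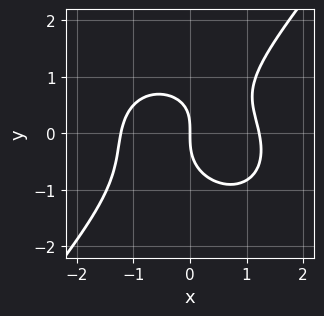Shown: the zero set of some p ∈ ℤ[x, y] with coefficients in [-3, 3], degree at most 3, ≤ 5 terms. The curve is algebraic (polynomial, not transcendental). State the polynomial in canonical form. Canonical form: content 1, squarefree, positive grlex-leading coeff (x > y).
The degree is 3 — no degree-2 curve has this shape.
Reading off the gridlines: one y-axis crossing is at y = 0; one x-axis crossing is at x = 0.
Fitting integer coefficients to these (and the overall shape) gives p.

2*x^3 + x*y^2 - 2*y^3 + x*y - 3*x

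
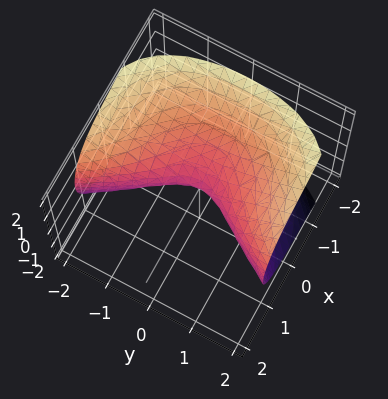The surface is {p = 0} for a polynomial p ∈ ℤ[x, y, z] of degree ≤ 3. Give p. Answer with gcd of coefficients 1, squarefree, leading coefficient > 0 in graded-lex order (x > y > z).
2*x^3 + 2*x^2 - 2*y^2 + 3*z^2 + 3*x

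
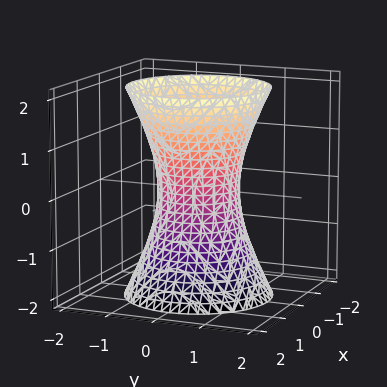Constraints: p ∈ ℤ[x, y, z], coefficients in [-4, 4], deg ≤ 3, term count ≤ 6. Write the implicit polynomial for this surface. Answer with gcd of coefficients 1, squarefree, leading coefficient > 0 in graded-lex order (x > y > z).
3*x^2 + 3*y^2 - z^2 - 2

Degree: one connected sheet with a waist; a quadric, so deg p = 2.
Symmetries: it's symmetric under z → −z, forcing even powers of z; every cross-section ⟂ z is a circle, so x, y appear only via x² + y².
From the visible intercepts: a circular section at z = -1 has radius exactly 1; the surface avoids every integer z-axis point in the box.
Putting this together gives p.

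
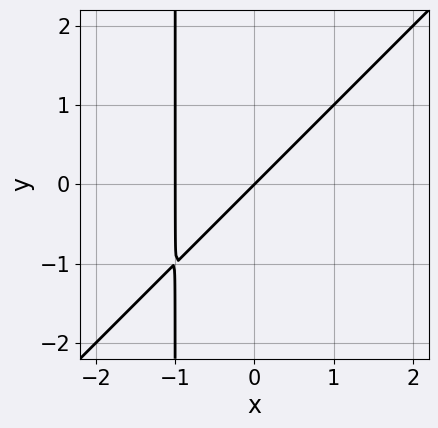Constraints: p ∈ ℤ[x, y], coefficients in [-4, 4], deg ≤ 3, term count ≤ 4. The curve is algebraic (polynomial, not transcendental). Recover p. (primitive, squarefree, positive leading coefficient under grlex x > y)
x^2 - x*y + x - y

(a) Degree: no degree-1 curve has this shape, so deg p = 2.
(b) Against the integer gridlines: the x-axis gridline crossings are at x ∈ {-1, 0}; it crosses the y-axis at the gridline y = 0.
(c) Assembling these constraints gives the stated polynomial.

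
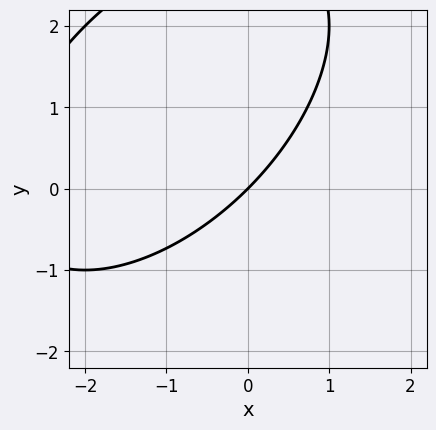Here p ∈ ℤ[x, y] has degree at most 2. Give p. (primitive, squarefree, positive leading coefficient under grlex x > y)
First, the degree is 2 — no degree-1 curve has this shape.
Next, observable constraints: one x-axis crossing is at x = 0; it meets the y-axis at y = 0 (among the integer gridlines).
Finally, matching integer coefficients to the picture gives p.

x^2 - x*y + y^2 + 3*x - 3*y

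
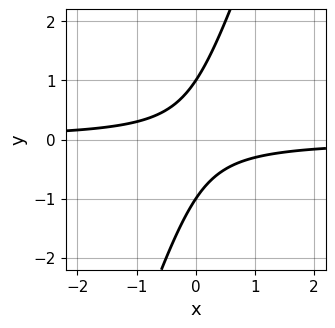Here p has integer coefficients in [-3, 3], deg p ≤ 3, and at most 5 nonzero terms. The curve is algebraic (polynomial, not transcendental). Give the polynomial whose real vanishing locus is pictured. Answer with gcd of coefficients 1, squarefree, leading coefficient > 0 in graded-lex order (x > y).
(a) The degree is 2 — a generic line meets the curve in up to 2 points.
(b) Observable constraints: no x-intercept at any integer in the box; among the integer gridlines, it crosses the y-axis at y ∈ {-1, 1}.
(c) Assembling these constraints gives the stated polynomial.

3*x*y - y^2 + 1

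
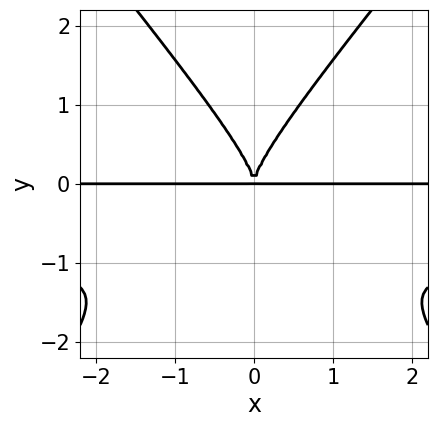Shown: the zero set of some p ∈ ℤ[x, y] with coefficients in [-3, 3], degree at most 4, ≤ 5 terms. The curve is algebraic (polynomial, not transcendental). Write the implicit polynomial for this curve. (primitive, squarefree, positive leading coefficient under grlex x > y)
1. Degree: the shape is more complex than any degree-3 curve, so deg p = 4.
2. Symmetries: it's symmetric under x → −x, forcing even powers of x.
3. Observable constraints: the visible x-axis segment lies entirely on the curve.
4. Assembling these constraints gives the stated polynomial.

3*x^2*y^2 - 2*y^4 + 3*x^2*y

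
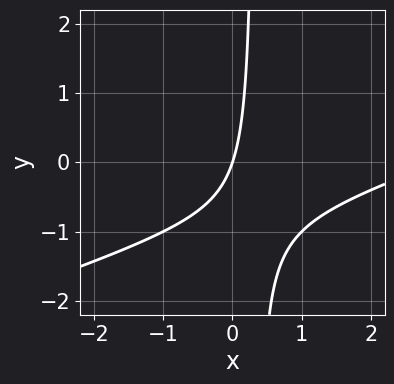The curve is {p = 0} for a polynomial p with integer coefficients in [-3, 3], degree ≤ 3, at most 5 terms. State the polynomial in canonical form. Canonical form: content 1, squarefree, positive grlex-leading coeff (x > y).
x^2 - 3*x*y - 3*x + y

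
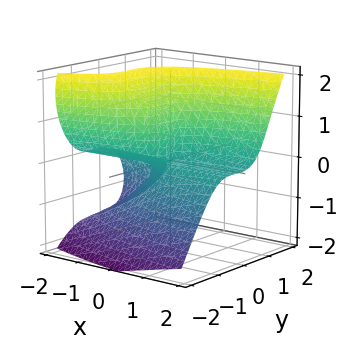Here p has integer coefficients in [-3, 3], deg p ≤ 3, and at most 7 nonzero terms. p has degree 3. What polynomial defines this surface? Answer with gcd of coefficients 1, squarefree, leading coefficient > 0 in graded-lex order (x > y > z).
2*y^3 - z^3 - 2*x*z + y^2 + z^2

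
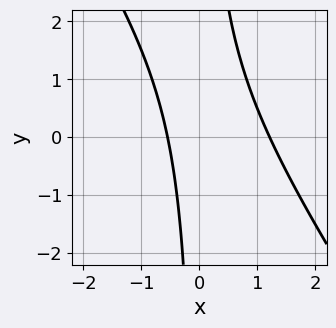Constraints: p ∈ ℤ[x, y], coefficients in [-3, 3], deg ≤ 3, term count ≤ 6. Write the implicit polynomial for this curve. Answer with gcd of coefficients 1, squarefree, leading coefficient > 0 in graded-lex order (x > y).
3*x^2 + 2*x*y - 2*x - 2

1. Degree: the shape is more complex than any degree-1 curve, so deg p = 2.
2. Reading off the gridlines: it misses every integer gridline on the y-axis.
3. Matching integer coefficients to the picture gives p.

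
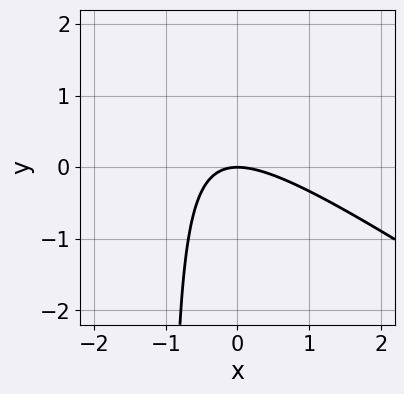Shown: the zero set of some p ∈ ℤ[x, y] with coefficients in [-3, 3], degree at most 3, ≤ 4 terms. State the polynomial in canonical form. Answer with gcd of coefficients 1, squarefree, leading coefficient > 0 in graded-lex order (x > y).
2*x^2 + 3*x*y + 3*y

(a) Degree: no degree-1 curve has this shape, so deg p = 2.
(b) Reading off the gridlines: one x-axis crossing is at x = 0; one y-axis crossing is at y = 0.
(c) These observations pin down the coefficients.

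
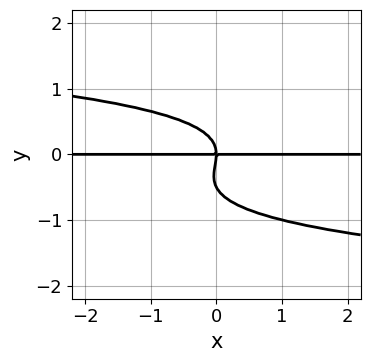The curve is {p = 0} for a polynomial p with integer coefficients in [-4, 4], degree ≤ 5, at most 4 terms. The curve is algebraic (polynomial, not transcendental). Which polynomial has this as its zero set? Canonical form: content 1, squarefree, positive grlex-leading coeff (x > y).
deg p = 4. A generic line meets the curve in up to 4 points.
Reading off the gridlines: every point of the x-axis in the box is on the curve; it meets the y-axis at y = 0 (among the integer gridlines).
Together with the visible shape, these determine p as stated.

2*y^4 + y^3 + x*y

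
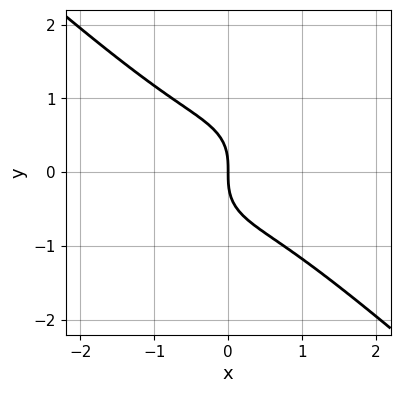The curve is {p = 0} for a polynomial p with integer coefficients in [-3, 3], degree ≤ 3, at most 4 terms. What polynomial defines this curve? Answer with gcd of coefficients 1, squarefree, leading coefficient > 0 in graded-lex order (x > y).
3*x^3 + x^2*y + 3*y^3 + 3*x

First, deg p = 3.
Next, from the axis intercepts and sections: it meets the x-axis at x = 0 (among the integer gridlines); it meets the y-axis at y = 0 (among the integer gridlines).
Finally, together with the visible shape, these determine p as stated.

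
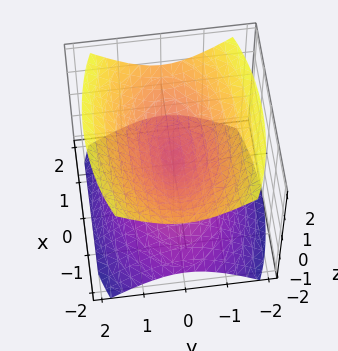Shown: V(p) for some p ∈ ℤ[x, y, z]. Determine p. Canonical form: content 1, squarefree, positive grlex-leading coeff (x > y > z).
First, the picture has 2 separate pieces. They look like related sheets of one shape, so recover p as a whole.
Then, degree: a double cone through the origin; a quadric, so deg p = 2.
Next, symmetries: mirror symmetry y ↦ −y ⇒ only even powers of y; mirror symmetry x ↦ −x ⇒ only even powers of x; the z ↦ −z reflection is a symmetry, so z appears only in even powers.
Then, observable constraints: it meets the z-axis at z = 0 (among the integer gridlines); it crosses the x-axis at the gridline x = 0.
Finally, these observations pin down the coefficients.

x^2 + 3*y^2 - 3*z^2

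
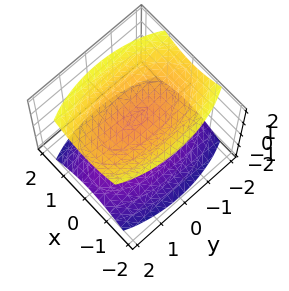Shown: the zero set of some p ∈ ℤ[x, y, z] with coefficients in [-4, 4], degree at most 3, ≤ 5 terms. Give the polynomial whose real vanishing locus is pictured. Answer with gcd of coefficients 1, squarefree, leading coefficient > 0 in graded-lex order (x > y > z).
3*x^2 + y^2 - 3*z^2 + 3

The picture has 2 separate pieces. They look like related sheets of one shape, so recover p as a whole.
The degree is 2 — two separate bowl-shaped sheets opening away from each other; a quadric.
Symmetries: mirror symmetry x ↦ −x ⇒ only even powers of x; mirror symmetry y ↦ −y ⇒ only even powers of y; the z ↦ −z reflection is a symmetry, so z appears only in even powers.
Against the integer gridlines: it misses every integer gridline on the y-axis; the surface avoids every integer x-axis point in the box; the z-axis gridline crossings are at z ∈ {-1, 1}.
Fitting integer coefficients to these (and the overall shape) gives p.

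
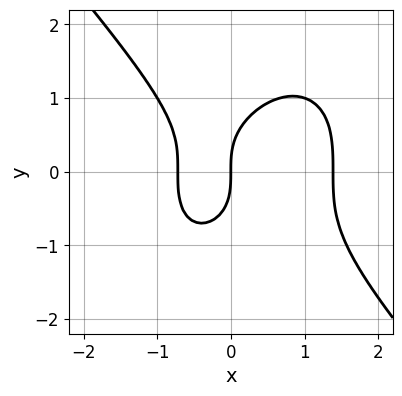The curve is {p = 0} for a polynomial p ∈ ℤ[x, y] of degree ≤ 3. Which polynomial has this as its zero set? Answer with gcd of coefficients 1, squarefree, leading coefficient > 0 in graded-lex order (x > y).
3*x^3 + 2*y^3 - 2*x^2 - 3*x

deg p = 3. The shape is more complex than any degree-2 curve.
Reading off the gridlines: it meets the x-axis at x = 0 (among the integer gridlines); it meets the y-axis at y = 0 (among the integer gridlines).
Matching integer coefficients to the picture gives p.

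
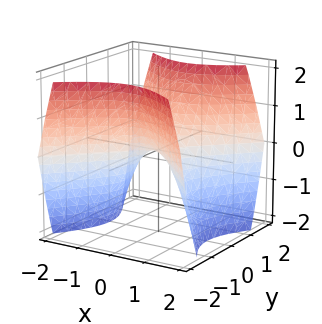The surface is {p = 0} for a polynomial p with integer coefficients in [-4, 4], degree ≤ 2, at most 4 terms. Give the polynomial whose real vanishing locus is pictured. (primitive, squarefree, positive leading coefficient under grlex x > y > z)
x^2 - y^2 + z

First, deg p = 2.
Next, symmetries: the y ↦ −y reflection is a symmetry, so y appears only in even powers; the x ↦ −x reflection is a symmetry, so x appears only in even powers.
Next, against the integer gridlines: one z-axis crossing is at z = 0; one y-axis crossing is at y = 0; it crosses the x-axis at the gridline x = 0.
Finally, assembling these constraints gives the stated polynomial.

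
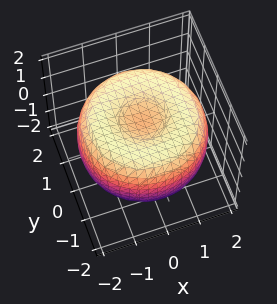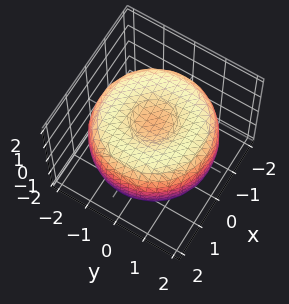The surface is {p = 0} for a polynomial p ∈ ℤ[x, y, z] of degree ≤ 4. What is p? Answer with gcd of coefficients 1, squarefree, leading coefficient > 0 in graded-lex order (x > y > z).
(a) Degree: a generic line meets the surface in up to 4 points, so deg p = 4.
(b) Symmetries: rotational symmetry about the z-axis ⇒ p depends on x, y only through x² + y².
(c) Reading off the gridlines: a circular section at z = 1 has radius between 0 and 1.
(d) Assembling these constraints gives the stated polynomial.

x^4 + 2*x^2*y^2 + y^4 - 3*x^2 - 3*y^2 + 3*z^2 - 2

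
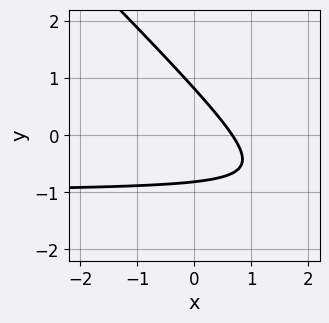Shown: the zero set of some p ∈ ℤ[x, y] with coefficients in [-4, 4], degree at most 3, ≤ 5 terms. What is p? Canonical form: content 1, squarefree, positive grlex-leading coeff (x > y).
1. deg p = 2.
2. The integer polynomial consistent with all of this is the stated p.

3*x*y + 3*y^2 + 3*x - 2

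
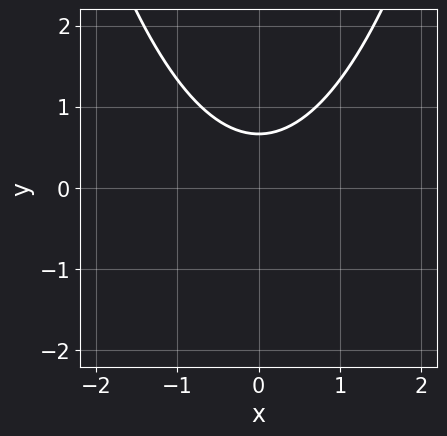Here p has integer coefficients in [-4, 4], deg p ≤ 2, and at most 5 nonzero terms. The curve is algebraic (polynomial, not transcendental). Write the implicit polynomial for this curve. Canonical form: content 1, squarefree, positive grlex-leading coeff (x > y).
2*x^2 - 3*y + 2

1. deg p = 2. A generic line meets the curve in up to 2 points.
2. Symmetries: it's symmetric under x → −x, forcing even powers of x.
3. Observable constraints: no x-intercept at any integer in the box.
4. Solving for integer coefficients yields p as stated.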